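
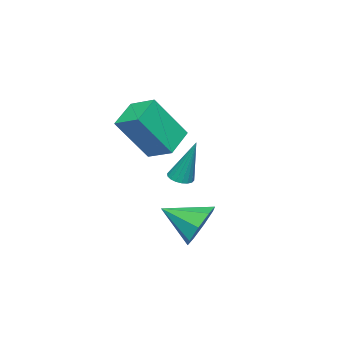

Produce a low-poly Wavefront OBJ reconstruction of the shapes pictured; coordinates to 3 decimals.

v -1.032 0.722 -1.299
v -2.244 0.629 -0.668
v -0.897 1.826 -0.877
v -2.109 1.733 -0.246
v -0.051 -0.073 0.466
v -1.263 -0.166 1.097
v 0.084 1.031 0.888
v -1.128 0.938 1.519
v -2.316 1.309 -2.597
v -1.81 1.192 -2.578
v -2.224 2.031 -0.703
v -1.81 1.409 -2.66
v -1.91 1.605 -2.73
v -2.091 1.743 -2.774
v -2.316 1.795 -2.783
v -2.541 1.75 -2.755
v -2.722 1.618 -2.696
v -2.822 1.425 -2.617
v -2.823 1.209 -2.535
v -2.722 1.013 -2.465
v -2.542 0.875 -2.421
v -2.316 0.823 -2.412
v -2.091 0.867 -2.44
v -1.91 0.999 -2.499
v 0.423 3.857 -3.606
v 0.725 4.347 -2.801
v 0.837 2.463 -2.914
v -0.005 4.148 -2.762
v -0.485 3.779 -3.217
v -0.433 3.456 -3.901
v 0.12 3.367 -4.411
v 0.85 3.565 -4.45
v 1.33 3.934 -3.994
v 1.278 4.258 -3.311
f 2 4 1
f 5 2 1
f 1 4 3
f 3 5 1
f 2 8 4
f 6 2 5
f 6 8 2
f 4 8 3
f 7 5 3
f 3 8 7
f 7 6 5
f 8 6 7
f 10 9 12
f 10 12 11
f 12 9 13
f 12 13 11
f 13 9 14
f 13 14 11
f 14 9 15
f 14 15 11
f 15 9 16
f 15 16 11
f 16 9 17
f 16 17 11
f 17 9 18
f 17 18 11
f 18 9 19
f 18 19 11
f 19 9 20
f 19 20 11
f 20 9 21
f 20 21 11
f 21 9 22
f 21 22 11
f 22 9 23
f 22 23 11
f 23 9 24
f 23 24 11
f 24 9 10
f 24 10 11
f 26 25 28
f 26 28 27
f 28 25 29
f 28 29 27
f 29 25 30
f 29 30 27
f 30 25 31
f 30 31 27
f 31 25 32
f 31 32 27
f 32 25 33
f 32 33 27
f 33 25 34
f 33 34 27
f 34 25 26
f 34 26 27



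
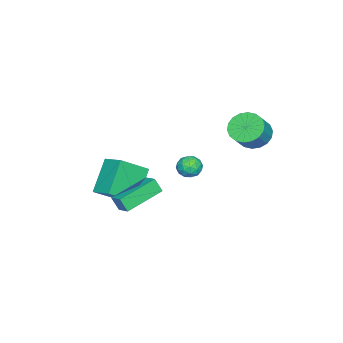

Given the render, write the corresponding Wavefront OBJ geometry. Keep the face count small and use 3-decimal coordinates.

v -0.591 -0.53 -1.193
v -0.067 -0.698 -0.771
v -0.493 -1.522 -1.709
v 0.031 -1.69 -1.287
v -0.614 -1.642 -1.036
v -0.675 -1.028 -0.717
v 0.115 -1.192 -1.763
v 0.054 -0.578 -1.444
v 0.37 -1.107 -1.123
v -0.081 -1.385 -0.674
v -0.479 -0.835 -1.806
v -0.93 -1.113 -1.357
v -0.337 -0.527 -0.936
v -0.223 -1.693 -1.544
v -0.602 -1.665 -1.396
v -0.294 -1.763 -1.148
v -0.695 -0.721 -0.905
v -0.386 -0.82 -0.657
v -0.708 -1.374 -0.813
v -0.174 -1.4 -1.823
v 0.135 -1.499 -1.575
v -0.266 -0.457 -1.332
v 0.042 -0.555 -1.084
v 0.148 -0.846 -1.667
v 0.227 -0.866 -0.895
v 0.285 -1.449 -1.199
v 0.334 -1.156 -1.478
v 0.298 -0.796 -1.291
v -0.038 -1.029 -0.631
v 0.02 -1.613 -0.935
v -0.359 -1.584 -0.788
v -0.395 -1.224 -0.6
v 0.219 -1.27 -0.838
v -0.58 -0.607 -1.545
v -0.522 -1.191 -1.849
v -0.165 -0.996 -1.88
v -0.201 -0.636 -1.692
v -0.845 -0.771 -1.281
v -0.787 -1.354 -1.585
v -0.858 -1.424 -1.189
v -0.894 -1.064 -1.002
v -0.779 -0.95 -1.642
v 1.557 -4.757 -0.503
v 2.056 -3.683 -0.044
v 0.44 -3.79 -1.549
v 0.939 -2.716 -1.089
v 2.961 -4.764 -2.011
v 3.46 -3.69 -1.551
v 1.844 -3.797 -3.056
v 2.343 -2.723 -2.597
v 4.613 -2.626 -1.661
v 4.627 -3.008 -0.924
v 2.792 -1.66 -1.124
v 2.807 -2.043 -0.387
v 5.053 -1.977 -1.333
v 5.068 -2.36 -0.596
v 3.233 -1.012 -0.796
v 3.247 -1.394 -0.059
v -0.232 2.218 1.945
v 0.427 2.363 1.32
v 1.331 2.267 2.249
v 0.672 2.122 2.875
v 0.337 2.741 1.446
v 1.241 2.645 2.376
v 0.134 3.016 1.672
v 1.038 2.92 2.601
v -0.141 3.133 1.951
v 0.763 3.037 2.881
v -0.434 3.069 2.23
v 0.47 2.973 3.159
v -0.687 2.836 2.452
v 0.217 2.74 3.381
v -0.85 2.481 2.574
v 0.054 2.385 3.503
v -0.891 2.073 2.571
v 0.013 1.977 3.5
v -0.801 1.695 2.444
v 0.103 1.599 3.374
v -0.598 1.42 2.219
v 0.306 1.324 3.148
v -0.323 1.303 1.939
v 0.581 1.207 2.869
v -0.03 1.367 1.661
v 0.874 1.271 2.59
v 0.223 1.6 1.439
v 1.127 1.504 2.368
v 0.386 1.955 1.317
v 1.29 1.859 2.246
f 1 38 17
f 38 12 41
f 17 41 6
f 38 41 17
f 1 17 13
f 17 6 18
f 13 18 2
f 17 18 13
f 1 13 22
f 13 2 23
f 22 23 8
f 13 23 22
f 1 22 34
f 22 8 37
f 34 37 11
f 22 37 34
f 1 34 38
f 34 11 42
f 38 42 12
f 34 42 38
f 2 18 29
f 18 6 32
f 29 32 10
f 18 32 29
f 6 41 19
f 41 12 40
f 19 40 5
f 41 40 19
f 12 42 39
f 42 11 35
f 39 35 3
f 42 35 39
f 11 37 36
f 37 8 24
f 36 24 7
f 37 24 36
f 8 23 28
f 23 2 25
f 28 25 9
f 23 25 28
f 4 30 16
f 30 10 31
f 16 31 5
f 30 31 16
f 4 16 14
f 16 5 15
f 14 15 3
f 16 15 14
f 4 14 21
f 14 3 20
f 21 20 7
f 14 20 21
f 4 21 26
f 21 7 27
f 26 27 9
f 21 27 26
f 4 26 30
f 26 9 33
f 30 33 10
f 26 33 30
f 5 31 19
f 31 10 32
f 19 32 6
f 31 32 19
f 3 15 39
f 15 5 40
f 39 40 12
f 15 40 39
f 7 20 36
f 20 3 35
f 36 35 11
f 20 35 36
f 9 27 28
f 27 7 24
f 28 24 8
f 27 24 28
f 10 33 29
f 33 9 25
f 29 25 2
f 33 25 29
f 44 46 43
f 47 44 43
f 43 46 45
f 45 47 43
f 44 50 46
f 48 44 47
f 48 50 44
f 46 50 45
f 49 47 45
f 45 50 49
f 49 48 47
f 50 48 49
f 52 54 51
f 55 52 51
f 51 54 53
f 53 55 51
f 52 58 54
f 56 52 55
f 56 58 52
f 54 58 53
f 57 55 53
f 53 58 57
f 57 56 55
f 58 56 57
f 60 59 63
f 60 63 61
f 61 63 64
f 61 64 62
f 63 59 65
f 63 65 64
f 64 65 66
f 64 66 62
f 65 59 67
f 65 67 66
f 66 67 68
f 66 68 62
f 67 59 69
f 67 69 68
f 68 69 70
f 68 70 62
f 69 59 71
f 69 71 70
f 70 71 72
f 70 72 62
f 71 59 73
f 71 73 72
f 72 73 74
f 72 74 62
f 73 59 75
f 73 75 74
f 74 75 76
f 74 76 62
f 75 59 77
f 75 77 76
f 76 77 78
f 76 78 62
f 77 59 79
f 77 79 78
f 78 79 80
f 78 80 62
f 79 59 81
f 79 81 80
f 80 81 82
f 80 82 62
f 81 59 83
f 81 83 82
f 82 83 84
f 82 84 62
f 83 59 85
f 83 85 84
f 84 85 86
f 84 86 62
f 85 59 87
f 85 87 86
f 86 87 88
f 86 88 62
f 87 59 60
f 87 60 88
f 88 60 61
f 88 61 62



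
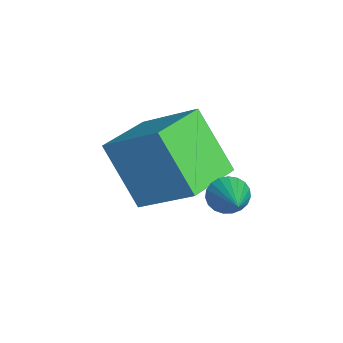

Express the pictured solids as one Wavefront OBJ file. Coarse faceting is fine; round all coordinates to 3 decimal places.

v 2.549 3.321 -3.408
v 2.745 3.616 -3.828
v 3.851 3.359 -2.772
v 2.671 3.779 -3.686
v 2.576 3.863 -3.496
v 2.476 3.853 -3.291
v 2.389 3.752 -3.105
v 2.329 3.575 -2.972
v 2.307 3.355 -2.914
v 2.327 3.129 -2.942
v 2.386 2.936 -3.05
v 2.472 2.81 -3.22
v 2.572 2.772 -3.422
v 2.667 2.829 -3.622
v 2.743 2.971 -3.785
v 2.784 3.173 -3.882
v 2.785 3.401 -3.898
v -0.147 1.589 -2.615
v 0.811 2.828 -1.522
v 0.754 2.35 -4.267
v 1.712 3.59 -3.174
v 1.108 0.47 -2.446
v 2.066 1.71 -1.353
v 2.009 1.232 -4.098
v 2.967 2.471 -3.005
f 2 1 4
f 2 4 3
f 4 1 5
f 4 5 3
f 5 1 6
f 5 6 3
f 6 1 7
f 6 7 3
f 7 1 8
f 7 8 3
f 8 1 9
f 8 9 3
f 9 1 10
f 9 10 3
f 10 1 11
f 10 11 3
f 11 1 12
f 11 12 3
f 12 1 13
f 12 13 3
f 13 1 14
f 13 14 3
f 14 1 15
f 14 15 3
f 15 1 16
f 15 16 3
f 16 1 17
f 16 17 3
f 17 1 2
f 17 2 3
f 19 21 18
f 22 19 18
f 18 21 20
f 20 22 18
f 19 25 21
f 23 19 22
f 23 25 19
f 21 25 20
f 24 22 20
f 20 25 24
f 24 23 22
f 25 23 24



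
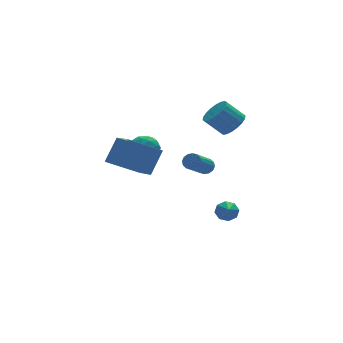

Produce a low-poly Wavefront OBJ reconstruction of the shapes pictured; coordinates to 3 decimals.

v -1.568 0.413 1.74
v -0.904 0.465 1.024
v -1.776 -1.125 1.436
v -1.112 -1.073 0.72
v -0.833 -0.985 1.653
v -0.704 -0.034 1.841
v -1.976 -0.626 0.619
v -1.847 0.325 0.807
v -1.156 -0.177 0.331
v -0.45 -0.399 0.97
v -2.23 -0.261 1.49
v -1.524 -0.483 2.129
v -1.218 0.574 1.409
v -1.462 -1.234 1.051
v -1.298 -1.182 1.6
v -0.908 -1.152 1.179
v -1.1 0.281 1.889
v -0.71 0.312 1.468
v -0.668 -0.541 1.837
v -1.97 -0.972 0.992
v -1.58 -0.941 0.571
v -1.772 0.492 1.281
v -1.382 0.522 0.86
v -2.012 -0.119 0.623
v -0.976 0.227 0.58
v -1.098 -0.677 0.402
v -1.606 -0.414 0.343
v -1.53 0.145 0.453
v -0.561 0.097 0.956
v -0.683 -0.807 0.777
v -0.518 -0.755 1.326
v -0.443 -0.196 1.436
v -0.709 -0.281 0.549
v -1.997 0.147 1.683
v -2.119 -0.757 1.504
v -2.237 -0.464 1.024
v -2.162 0.095 1.134
v -1.582 0.017 2.058
v -1.704 -0.887 1.88
v -1.15 -0.805 2.007
v -1.074 -0.246 2.117
v -1.971 -0.379 1.911
v -2.774 -3.275 0.961
v -2.787 -5.057 1.649
v -4.622 -2.868 1.981
v -4.635 -4.65 2.669
v -1.865 -2.73 2.391
v -1.878 -4.512 3.079
v -3.713 -2.323 3.411
v -3.726 -4.105 4.099
v 2.69 -2.833 -3.441
v 3.221 -2.69 -2.992
v 2.39 -3.727 -2.799
v 2.76 -2.437 -2.856
v 2.258 -2.416 -3.063
v 2.009 -2.64 -3.491
v 2.159 -2.977 -3.889
v 2.62 -3.23 -4.026
v 3.123 -3.251 -3.819
v 3.372 -3.027 -3.391
v 3.161 1.452 -1.907
v 3.623 1.245 -1.586
v 2.281 0.102 -0.391
v 1.819 0.308 -0.713
v 3.533 1.504 -1.439
v 2.191 0.36 -0.245
v 3.343 1.749 -1.419
v 2.001 0.605 -0.224
v 3.104 1.914 -1.529
v 1.762 0.77 -0.334
v 2.88 1.955 -1.74
v 1.538 0.811 -0.546
v 2.732 1.862 -1.997
v 1.39 0.718 -0.802
v 2.699 1.658 -2.229
v 1.357 0.515 -1.034
v 2.789 1.4 -2.375
v 1.447 0.256 -1.181
v 2.979 1.155 -2.396
v 1.637 0.011 -1.201
v 3.218 0.99 -2.286
v 1.876 -0.154 -1.091
v 3.442 0.949 -2.074
v 2.1 -0.195 -0.88
v 3.59 1.042 -1.818
v 2.248 -0.102 -0.623
v 4.089 -0.44 2.216
v 4.552 -1.01 2.851
v 3.554 -0.609 3.938
v 3.091 -0.04 3.304
v 4.754 -0.631 2.896
v 3.756 -0.23 3.984
v 4.824 -0.214 2.807
v 3.826 0.186 3.895
v 4.749 0.158 2.601
v 3.75 0.558 3.689
v 4.543 0.411 2.319
v 3.544 0.812 3.407
v 4.247 0.496 2.016
v 3.249 0.896 3.104
v 3.92 0.395 1.753
v 2.921 0.796 2.841
v 3.626 0.129 1.582
v 2.628 0.53 2.669
v 3.424 -0.25 1.536
v 2.426 0.151 2.624
v 3.354 -0.666 1.625
v 2.356 -0.266 2.713
v 3.43 -1.038 1.831
v 2.431 -0.638 2.919
v 3.636 -1.292 2.113
v 2.637 -0.891 3.201
v 3.931 -1.376 2.416
v 2.933 -0.976 3.504
v 4.259 -1.276 2.679
v 3.26 -0.875 3.767
f 1 38 17
f 38 12 41
f 17 41 6
f 38 41 17
f 1 17 13
f 17 6 18
f 13 18 2
f 17 18 13
f 1 13 22
f 13 2 23
f 22 23 8
f 13 23 22
f 1 22 34
f 22 8 37
f 34 37 11
f 22 37 34
f 1 34 38
f 34 11 42
f 38 42 12
f 34 42 38
f 2 18 29
f 18 6 32
f 29 32 10
f 18 32 29
f 6 41 19
f 41 12 40
f 19 40 5
f 41 40 19
f 12 42 39
f 42 11 35
f 39 35 3
f 42 35 39
f 11 37 36
f 37 8 24
f 36 24 7
f 37 24 36
f 8 23 28
f 23 2 25
f 28 25 9
f 23 25 28
f 4 30 16
f 30 10 31
f 16 31 5
f 30 31 16
f 4 16 14
f 16 5 15
f 14 15 3
f 16 15 14
f 4 14 21
f 14 3 20
f 21 20 7
f 14 20 21
f 4 21 26
f 21 7 27
f 26 27 9
f 21 27 26
f 4 26 30
f 26 9 33
f 30 33 10
f 26 33 30
f 5 31 19
f 31 10 32
f 19 32 6
f 31 32 19
f 3 15 39
f 15 5 40
f 39 40 12
f 15 40 39
f 7 20 36
f 20 3 35
f 36 35 11
f 20 35 36
f 9 27 28
f 27 7 24
f 28 24 8
f 27 24 28
f 10 33 29
f 33 9 25
f 29 25 2
f 33 25 29
f 44 46 43
f 47 44 43
f 43 46 45
f 45 47 43
f 44 50 46
f 48 44 47
f 48 50 44
f 46 50 45
f 49 47 45
f 45 50 49
f 49 48 47
f 50 48 49
f 52 51 54
f 52 54 53
f 54 51 55
f 54 55 53
f 55 51 56
f 55 56 53
f 56 51 57
f 56 57 53
f 57 51 58
f 57 58 53
f 58 51 59
f 58 59 53
f 59 51 60
f 59 60 53
f 60 51 52
f 60 52 53
f 62 61 65
f 62 65 63
f 63 65 66
f 63 66 64
f 65 61 67
f 65 67 66
f 66 67 68
f 66 68 64
f 67 61 69
f 67 69 68
f 68 69 70
f 68 70 64
f 69 61 71
f 69 71 70
f 70 71 72
f 70 72 64
f 71 61 73
f 71 73 72
f 72 73 74
f 72 74 64
f 73 61 75
f 73 75 74
f 74 75 76
f 74 76 64
f 75 61 77
f 75 77 76
f 76 77 78
f 76 78 64
f 77 61 79
f 77 79 78
f 78 79 80
f 78 80 64
f 79 61 81
f 79 81 80
f 80 81 82
f 80 82 64
f 81 61 83
f 81 83 82
f 82 83 84
f 82 84 64
f 83 61 85
f 83 85 84
f 84 85 86
f 84 86 64
f 85 61 62
f 85 62 86
f 86 62 63
f 86 63 64
f 88 87 91
f 88 91 89
f 89 91 92
f 89 92 90
f 91 87 93
f 91 93 92
f 92 93 94
f 92 94 90
f 93 87 95
f 93 95 94
f 94 95 96
f 94 96 90
f 95 87 97
f 95 97 96
f 96 97 98
f 96 98 90
f 97 87 99
f 97 99 98
f 98 99 100
f 98 100 90
f 99 87 101
f 99 101 100
f 100 101 102
f 100 102 90
f 101 87 103
f 101 103 102
f 102 103 104
f 102 104 90
f 103 87 105
f 103 105 104
f 104 105 106
f 104 106 90
f 105 87 107
f 105 107 106
f 106 107 108
f 106 108 90
f 107 87 109
f 107 109 108
f 108 109 110
f 108 110 90
f 109 87 111
f 109 111 110
f 110 111 112
f 110 112 90
f 111 87 113
f 111 113 112
f 112 113 114
f 112 114 90
f 113 87 115
f 113 115 114
f 114 115 116
f 114 116 90
f 115 87 88
f 115 88 116
f 116 88 89
f 116 89 90



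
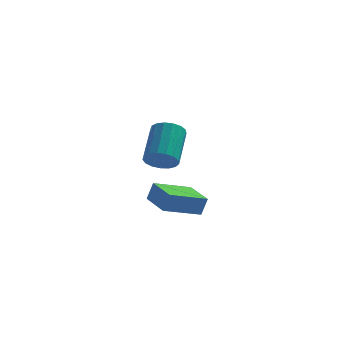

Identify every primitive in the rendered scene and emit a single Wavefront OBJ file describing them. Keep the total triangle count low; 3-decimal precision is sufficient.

v 2.796 -2.863 0.275
v 3.028 -2.779 1.057
v 4.08 -1.945 -0.204
v 4.312 -1.861 0.578
v 3.608 -4.059 0.162
v 3.84 -3.975 0.944
v 4.892 -3.141 -0.317
v 5.124 -3.057 0.465
v 2.777 0.461 1.066
v 3.024 0.883 0.524
v 3.091 2.342 1.692
v 2.843 1.919 2.234
v 2.677 0.915 0.504
v 2.743 2.374 1.672
v 2.352 0.844 0.612
v 2.419 2.302 1.78
v 2.125 0.684 0.824
v 2.192 2.143 1.992
v 2.047 0.473 1.092
v 2.114 1.932 2.26
v 2.136 0.26 1.353
v 2.203 1.719 2.521
v 2.372 0.092 1.549
v 2.439 1.551 2.717
v 2.701 0.009 1.634
v 2.767 1.468 2.802
v 3.047 0.029 1.589
v 3.113 1.488 2.757
v 3.331 0.148 1.424
v 3.397 1.607 2.592
v 3.488 0.339 1.177
v 3.554 1.798 2.345
v 3.482 0.557 0.905
v 3.549 2.016 2.073
v 3.315 0.754 0.669
v 3.381 2.213 1.837
f 2 4 1
f 5 2 1
f 1 4 3
f 3 5 1
f 2 8 4
f 6 2 5
f 6 8 2
f 4 8 3
f 7 5 3
f 3 8 7
f 7 6 5
f 8 6 7
f 10 9 13
f 10 13 11
f 11 13 14
f 11 14 12
f 13 9 15
f 13 15 14
f 14 15 16
f 14 16 12
f 15 9 17
f 15 17 16
f 16 17 18
f 16 18 12
f 17 9 19
f 17 19 18
f 18 19 20
f 18 20 12
f 19 9 21
f 19 21 20
f 20 21 22
f 20 22 12
f 21 9 23
f 21 23 22
f 22 23 24
f 22 24 12
f 23 9 25
f 23 25 24
f 24 25 26
f 24 26 12
f 25 9 27
f 25 27 26
f 26 27 28
f 26 28 12
f 27 9 29
f 27 29 28
f 28 29 30
f 28 30 12
f 29 9 31
f 29 31 30
f 30 31 32
f 30 32 12
f 31 9 33
f 31 33 32
f 32 33 34
f 32 34 12
f 33 9 35
f 33 35 34
f 34 35 36
f 34 36 12
f 35 9 10
f 35 10 36
f 36 10 11
f 36 11 12



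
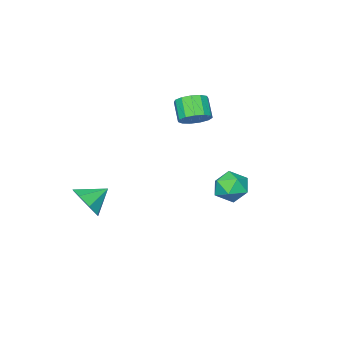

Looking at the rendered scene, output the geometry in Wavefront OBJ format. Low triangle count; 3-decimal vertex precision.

v 3.624 -2.639 -3.454
v 3.94 -3.137 -2.659
v 2.556 -2.281 -2.806
v 4.178 -2.417 -2.663
v 4.091 -1.828 -3.131
v 3.732 -1.713 -3.788
v 3.309 -2.141 -4.249
v 3.071 -2.86 -4.244
v 3.157 -3.45 -3.776
v 3.517 -3.565 -3.12
v -0.639 3.402 -0.976
v 0.186 3.568 -0.616
v -0.006 2.652 -2.084
v 0.819 2.818 -1.724
v 0.239 2.254 -1.297
v -0.153 2.718 -0.612
v 0.333 3.502 -2.088
v -0.059 3.966 -1.403
v 0.786 3.629 -1.303
v 0.728 2.858 -0.815
v -0.548 3.362 -1.885
v -0.606 2.591 -1.397
v -1.674 -0.939 0.649
v -0.989 -0.871 1.077
v -1.441 -1.613 1.918
v -2.126 -1.681 1.491
v -1.266 -0.538 1.222
v -1.717 -1.28 2.064
v -1.671 -0.332 1.186
v -2.123 -1.074 2.028
v -2.078 -0.319 0.979
v -2.53 -1.061 1.821
v -2.356 -0.503 0.667
v -2.808 -1.245 1.509
v -2.418 -0.825 0.35
v -2.87 -1.567 1.192
v -2.244 -1.183 0.128
v -2.696 -1.926 0.97
v -1.888 -1.464 0.071
v -2.34 -2.206 0.913
v -1.465 -1.578 0.198
v -1.917 -2.32 1.039
v -1.108 -1.489 0.468
v -1.56 -2.231 1.309
v -0.931 -1.225 0.795
v -1.383 -1.968 1.637
f 2 1 4
f 2 4 3
f 4 1 5
f 4 5 3
f 5 1 6
f 5 6 3
f 6 1 7
f 6 7 3
f 7 1 8
f 7 8 3
f 8 1 9
f 8 9 3
f 9 1 10
f 9 10 3
f 10 1 2
f 10 2 3
f 11 22 16
f 11 16 12
f 11 12 18
f 11 18 21
f 11 21 22
f 12 16 20
f 16 22 15
f 22 21 13
f 21 18 17
f 18 12 19
f 14 20 15
f 14 15 13
f 14 13 17
f 14 17 19
f 14 19 20
f 15 20 16
f 13 15 22
f 17 13 21
f 19 17 18
f 20 19 12
f 24 23 27
f 24 27 25
f 25 27 28
f 25 28 26
f 27 23 29
f 27 29 28
f 28 29 30
f 28 30 26
f 29 23 31
f 29 31 30
f 30 31 32
f 30 32 26
f 31 23 33
f 31 33 32
f 32 33 34
f 32 34 26
f 33 23 35
f 33 35 34
f 34 35 36
f 34 36 26
f 35 23 37
f 35 37 36
f 36 37 38
f 36 38 26
f 37 23 39
f 37 39 38
f 38 39 40
f 38 40 26
f 39 23 41
f 39 41 40
f 40 41 42
f 40 42 26
f 41 23 43
f 41 43 42
f 42 43 44
f 42 44 26
f 43 23 45
f 43 45 44
f 44 45 46
f 44 46 26
f 45 23 24
f 45 24 46
f 46 24 25
f 46 25 26



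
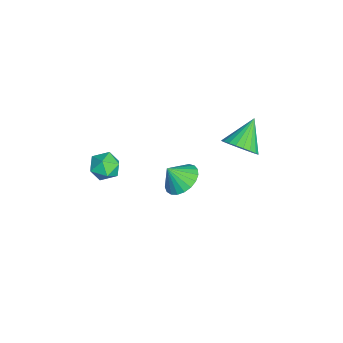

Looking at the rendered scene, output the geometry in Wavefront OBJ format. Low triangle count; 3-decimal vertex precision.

v 0.767 -0.166 -3.983
v 1.572 -0.712 -4.402
v 0.793 -0.914 -2.957
v 1.783 -0.397 -4.178
v 1.817 -0.041 -3.919
v 1.67 0.293 -3.672
v 1.367 0.547 -3.478
v 0.96 0.678 -3.372
v 0.52 0.664 -3.371
v 0.122 0.506 -3.476
v -0.164 0.232 -3.669
v -0.29 -0.111 -3.916
v -0.232 -0.464 -4.174
v -0.002 -0.765 -4.4
v 0.361 -0.962 -4.553
v 0.794 -1.021 -4.608
v 1.223 -0.933 -4.555
v 3.35 -3.281 0.581
v 4.158 -3.346 0.23
v 3.502 -4.574 1.17
v 4.31 -4.639 0.819
v 4.155 -4.06 1.468
v 4.061 -3.261 1.104
v 3.599 -4.659 0.296
v 3.505 -3.86 -0.068
v 4.312 -4.198 0.054
v 4.656 -3.827 0.779
v 3.004 -4.093 0.621
v 3.348 -3.722 1.346
v 0.472 2.781 -1.554
v 1.232 3.258 -1.027
v -0.812 3.559 -0.406
v 1.146 3.535 -1.311
v 0.958 3.697 -1.632
v 0.696 3.72 -1.941
v 0.4 3.6 -2.191
v 0.115 3.355 -2.344
v -0.116 3.022 -2.376
v -0.257 2.653 -2.284
v -0.287 2.304 -2.08
v -0.201 2.027 -1.796
v -0.013 1.864 -1.475
v 0.249 1.842 -1.167
v 0.545 1.962 -0.917
v 0.83 2.207 -0.763
v 1.061 2.539 -0.731
v 1.202 2.908 -0.823
f 2 1 4
f 2 4 3
f 4 1 5
f 4 5 3
f 5 1 6
f 5 6 3
f 6 1 7
f 6 7 3
f 7 1 8
f 7 8 3
f 8 1 9
f 8 9 3
f 9 1 10
f 9 10 3
f 10 1 11
f 10 11 3
f 11 1 12
f 11 12 3
f 12 1 13
f 12 13 3
f 13 1 14
f 13 14 3
f 14 1 15
f 14 15 3
f 15 1 16
f 15 16 3
f 16 1 17
f 16 17 3
f 17 1 2
f 17 2 3
f 18 29 23
f 18 23 19
f 18 19 25
f 18 25 28
f 18 28 29
f 19 23 27
f 23 29 22
f 29 28 20
f 28 25 24
f 25 19 26
f 21 27 22
f 21 22 20
f 21 20 24
f 21 24 26
f 21 26 27
f 22 27 23
f 20 22 29
f 24 20 28
f 26 24 25
f 27 26 19
f 31 30 33
f 31 33 32
f 33 30 34
f 33 34 32
f 34 30 35
f 34 35 32
f 35 30 36
f 35 36 32
f 36 30 37
f 36 37 32
f 37 30 38
f 37 38 32
f 38 30 39
f 38 39 32
f 39 30 40
f 39 40 32
f 40 30 41
f 40 41 32
f 41 30 42
f 41 42 32
f 42 30 43
f 42 43 32
f 43 30 44
f 43 44 32
f 44 30 45
f 44 45 32
f 45 30 46
f 45 46 32
f 46 30 47
f 46 47 32
f 47 30 31
f 47 31 32



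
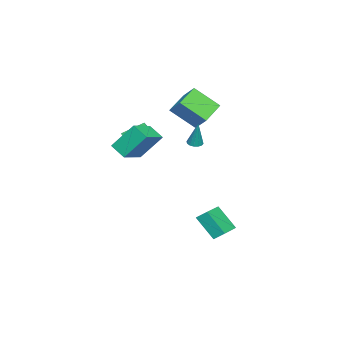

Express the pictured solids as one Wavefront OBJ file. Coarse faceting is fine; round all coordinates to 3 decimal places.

v 2.801 -2.071 3.032
v 2.456 -0.848 4.629
v 3.208 -1.151 2.415
v 2.863 0.072 4.012
v 4.537 -2.412 3.668
v 4.192 -1.189 5.265
v 4.944 -1.492 3.051
v 4.599 -0.269 4.648
v -1.34 -3.674 1.646
v -0.832 -3.86 2.377
v -2.031 -2.453 2.436
v -1.522 -2.639 3.167
v -0.638 -3.061 1.313
v -0.129 -3.247 2.044
v -1.328 -1.84 2.103
v -0.82 -2.026 2.834
v -4.849 0.352 3.148
v -4.619 -1.226 4.485
v -4.292 1.207 4.062
v -4.062 -0.37 5.398
v -3.198 0.01 2.462
v -2.968 -1.567 3.798
v -2.641 0.866 3.375
v -2.411 -0.712 4.712
v 0.279 2.989 -4.425
v -0.058 1.8 -3.008
v 0.256 3.658 -3.87
v -0.081 2.469 -2.453
v 1.921 2.831 -4.167
v 1.584 1.642 -2.75
v 1.898 3.5 -3.612
v 1.561 2.311 -2.195
v -0.739 0.799 2.29
v -0.274 0.632 2.219
v -0.361 1.121 4.01
v -0.262 0.885 2.169
v -0.378 1.116 2.151
v -0.591 1.262 2.171
v -0.844 1.284 2.223
v -1.068 1.176 2.292
v -1.205 0.967 2.361
v -1.217 0.714 2.411
v -1.101 0.483 2.429
v -0.888 0.337 2.409
v -0.635 0.315 2.358
v -0.411 0.423 2.288
f 2 4 1
f 5 2 1
f 1 4 3
f 3 5 1
f 2 8 4
f 6 2 5
f 6 8 2
f 4 8 3
f 7 5 3
f 3 8 7
f 7 6 5
f 8 6 7
f 10 12 9
f 13 10 9
f 9 12 11
f 11 13 9
f 10 16 12
f 14 10 13
f 14 16 10
f 12 16 11
f 15 13 11
f 11 16 15
f 15 14 13
f 16 14 15
f 18 20 17
f 21 18 17
f 17 20 19
f 19 21 17
f 18 24 20
f 22 18 21
f 22 24 18
f 20 24 19
f 23 21 19
f 19 24 23
f 23 22 21
f 24 22 23
f 26 28 25
f 29 26 25
f 25 28 27
f 27 29 25
f 26 32 28
f 30 26 29
f 30 32 26
f 28 32 27
f 31 29 27
f 27 32 31
f 31 30 29
f 32 30 31
f 34 33 36
f 34 36 35
f 36 33 37
f 36 37 35
f 37 33 38
f 37 38 35
f 38 33 39
f 38 39 35
f 39 33 40
f 39 40 35
f 40 33 41
f 40 41 35
f 41 33 42
f 41 42 35
f 42 33 43
f 42 43 35
f 43 33 44
f 43 44 35
f 44 33 45
f 44 45 35
f 45 33 46
f 45 46 35
f 46 33 34
f 46 34 35



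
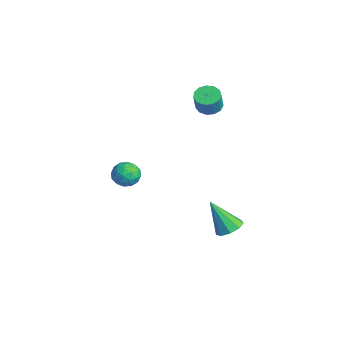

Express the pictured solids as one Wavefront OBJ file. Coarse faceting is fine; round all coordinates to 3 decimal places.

v -0.003 0.627 -3.064
v 0.626 0.878 -2.698
v -0.657 -0.167 -1.396
v 0.246 1.242 -2.674
v -0.25 1.318 -2.832
v -0.631 1.071 -3.099
v -0.719 0.617 -3.349
v -0.471 0.167 -3.467
v -0.005 -0.068 -3.396
v 0.462 0.023 -3.17
v 0.711 0.396 -2.894
v -3.935 0.967 3.273
v -3.427 0.621 2.96
v -2.977 0.347 3.994
v -3.485 0.693 4.307
v -3.301 0.986 3.002
v -2.851 0.712 4.036
v -3.376 1.346 3.13
v -2.926 1.071 4.164
v -3.629 1.585 3.304
v -3.179 1.31 4.337
v -3.979 1.628 3.468
v -3.529 1.354 4.501
v -4.315 1.461 3.57
v -3.865 1.187 4.603
v -4.53 1.137 3.578
v -4.08 0.863 4.611
v -4.557 0.76 3.489
v -4.107 0.486 4.522
v -4.386 0.448 3.332
v -3.936 0.174 4.365
v -4.072 0.301 3.156
v -3.622 0.027 4.19
v -3.714 0.365 3.018
v -3.264 0.091 4.051
v -2.799 -3.228 0.526
v -2.083 -3.173 0.227
v -2.837 -4.447 0.213
v -2.121 -4.392 -0.086
v -2.227 -4.338 0.683
v -2.203 -3.585 0.877
v -2.717 -4.035 -0.437
v -2.693 -3.282 -0.243
v -2.032 -3.672 -0.368
v -1.729 -3.86 0.324
v -3.191 -3.76 0.116
v -2.888 -3.948 0.808
v -2.438 -3.094 0.404
v -2.482 -4.526 0.036
v -2.545 -4.495 0.488
v -2.124 -4.463 0.312
v -2.509 -3.336 0.786
v -2.087 -3.304 0.61
v -2.172 -3.988 0.878
v -2.833 -4.316 -0.17
v -2.411 -4.284 -0.346
v -2.796 -3.157 0.128
v -2.375 -3.125 -0.048
v -2.748 -3.632 -0.438
v -1.987 -3.355 -0.121
v -2.009 -4.071 -0.305
v -2.359 -3.861 -0.511
v -2.345 -3.419 -0.397
v -1.809 -3.465 0.286
v -1.831 -4.181 0.101
v -1.893 -4.15 0.553
v -1.88 -3.707 0.667
v -1.779 -3.758 -0.064
v -3.089 -3.439 0.339
v -3.111 -4.155 0.154
v -3.04 -3.913 -0.227
v -3.027 -3.47 -0.113
v -2.911 -3.549 0.745
v -2.933 -4.265 0.561
v -2.575 -4.201 0.837
v -2.561 -3.759 0.951
v -3.141 -3.862 0.504
f 2 1 4
f 2 4 3
f 4 1 5
f 4 5 3
f 5 1 6
f 5 6 3
f 6 1 7
f 6 7 3
f 7 1 8
f 7 8 3
f 8 1 9
f 8 9 3
f 9 1 10
f 9 10 3
f 10 1 11
f 10 11 3
f 11 1 2
f 11 2 3
f 13 12 16
f 13 16 14
f 14 16 17
f 14 17 15
f 16 12 18
f 16 18 17
f 17 18 19
f 17 19 15
f 18 12 20
f 18 20 19
f 19 20 21
f 19 21 15
f 20 12 22
f 20 22 21
f 21 22 23
f 21 23 15
f 22 12 24
f 22 24 23
f 23 24 25
f 23 25 15
f 24 12 26
f 24 26 25
f 25 26 27
f 25 27 15
f 26 12 28
f 26 28 27
f 27 28 29
f 27 29 15
f 28 12 30
f 28 30 29
f 29 30 31
f 29 31 15
f 30 12 32
f 30 32 31
f 31 32 33
f 31 33 15
f 32 12 34
f 32 34 33
f 33 34 35
f 33 35 15
f 34 12 13
f 34 13 35
f 35 13 14
f 35 14 15
f 36 73 52
f 73 47 76
f 52 76 41
f 73 76 52
f 36 52 48
f 52 41 53
f 48 53 37
f 52 53 48
f 36 48 57
f 48 37 58
f 57 58 43
f 48 58 57
f 36 57 69
f 57 43 72
f 69 72 46
f 57 72 69
f 36 69 73
f 69 46 77
f 73 77 47
f 69 77 73
f 37 53 64
f 53 41 67
f 64 67 45
f 53 67 64
f 41 76 54
f 76 47 75
f 54 75 40
f 76 75 54
f 47 77 74
f 77 46 70
f 74 70 38
f 77 70 74
f 46 72 71
f 72 43 59
f 71 59 42
f 72 59 71
f 43 58 63
f 58 37 60
f 63 60 44
f 58 60 63
f 39 65 51
f 65 45 66
f 51 66 40
f 65 66 51
f 39 51 49
f 51 40 50
f 49 50 38
f 51 50 49
f 39 49 56
f 49 38 55
f 56 55 42
f 49 55 56
f 39 56 61
f 56 42 62
f 61 62 44
f 56 62 61
f 39 61 65
f 61 44 68
f 65 68 45
f 61 68 65
f 40 66 54
f 66 45 67
f 54 67 41
f 66 67 54
f 38 50 74
f 50 40 75
f 74 75 47
f 50 75 74
f 42 55 71
f 55 38 70
f 71 70 46
f 55 70 71
f 44 62 63
f 62 42 59
f 63 59 43
f 62 59 63
f 45 68 64
f 68 44 60
f 64 60 37
f 68 60 64



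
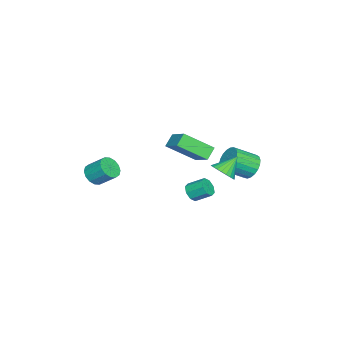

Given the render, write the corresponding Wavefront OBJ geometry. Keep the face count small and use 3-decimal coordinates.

v -3.179 0.675 -0.921
v -2.573 -0.813 0.2
v -3.816 0.845 -0.352
v -3.209 -0.644 0.769
v -2.231 1.644 -0.149
v -1.624 0.155 0.972
v -2.867 1.813 0.42
v -2.261 0.325 1.541
v 3.853 -2.302 1.503
v 4.118 -1.915 1.012
v 4.193 -1.01 1.765
v 3.927 -1.398 2.257
v 3.77 -1.866 0.988
v 3.845 -0.962 1.742
v 3.445 -1.935 1.102
v 3.519 -1.03 1.856
v 3.228 -2.102 1.324
v 3.303 -1.197 2.078
v 3.179 -2.322 1.594
v 3.254 -1.417 2.348
v 3.31 -2.538 1.839
v 3.385 -1.633 2.593
v 3.587 -2.69 1.995
v 3.662 -1.785 2.748
v 3.935 -2.738 2.018
v 4.01 -1.834 2.772
v 4.261 -2.67 1.904
v 4.335 -1.765 2.658
v 4.477 -2.503 1.682
v 4.552 -1.598 2.436
v 4.526 -2.283 1.412
v 4.601 -1.378 2.166
v 4.395 -2.067 1.167
v 4.47 -1.162 1.921
v -0.899 2.884 -0.104
v -0.303 3.259 0.18
v -1.661 3.436 0.764
v -0.399 3.45 -0.026
v -0.571 3.555 -0.243
v -0.793 3.557 -0.44
v -1.031 3.457 -0.585
v -1.25 3.27 -0.657
v -1.415 3.023 -0.645
v -1.501 2.756 -0.55
v -1.496 2.508 -0.388
v -1.4 2.317 -0.182
v -1.228 2.213 0.035
v -1.006 2.21 0.232
v -0.767 2.31 0.377
v -0.549 2.498 0.449
v -0.384 2.744 0.437
v -0.298 3.011 0.343
v -3.221 3.735 -0.861
v -2.647 4.272 -0.626
v -1.965 3.202 0.155
v -2.539 2.665 -0.079
v -2.88 4.304 -0.379
v -2.198 3.234 0.402
v -3.171 4.238 -0.215
v -2.489 3.168 0.566
v -3.471 4.085 -0.162
v -2.79 3.015 0.619
v -3.728 3.871 -0.231
v -3.046 2.801 0.55
v -3.897 3.634 -0.408
v -3.216 2.564 0.373
v -3.95 3.415 -0.664
v -3.268 2.344 0.117
v -3.876 3.25 -0.953
v -3.194 2.18 -0.172
v -3.689 3.17 -1.227
v -3.007 2.1 -0.446
v -3.421 3.187 -1.437
v -2.739 2.117 -0.656
v -3.118 3.299 -1.547
v -2.437 2.229 -0.766
v -2.834 3.487 -1.539
v -2.152 2.416 -0.758
v -2.616 3.717 -1.414
v -1.934 2.647 -0.633
v -2.503 3.95 -1.192
v -1.821 2.88 -0.411
v -2.514 4.147 -0.914
v -1.832 3.077 -0.133
v 2.664 2.399 0.462
v 2.937 2.684 0.05
v 2.869 3.525 0.587
v 2.596 3.241 0.998
v 2.504 2.684 -0.005
v 2.437 3.526 0.531
v 2.165 2.518 0.213
v 2.097 3.359 0.749
v 2.118 2.282 0.577
v 2.05 3.123 1.113
v 2.391 2.115 0.873
v 2.323 2.956 1.41
v 2.823 2.114 0.929
v 2.756 2.956 1.465
v 3.163 2.281 0.711
v 3.095 3.122 1.247
v 3.21 2.517 0.347
v 3.142 3.358 0.883
f 2 4 1
f 5 2 1
f 1 4 3
f 3 5 1
f 2 8 4
f 6 2 5
f 6 8 2
f 4 8 3
f 7 5 3
f 3 8 7
f 7 6 5
f 8 6 7
f 10 9 13
f 10 13 11
f 11 13 14
f 11 14 12
f 13 9 15
f 13 15 14
f 14 15 16
f 14 16 12
f 15 9 17
f 15 17 16
f 16 17 18
f 16 18 12
f 17 9 19
f 17 19 18
f 18 19 20
f 18 20 12
f 19 9 21
f 19 21 20
f 20 21 22
f 20 22 12
f 21 9 23
f 21 23 22
f 22 23 24
f 22 24 12
f 23 9 25
f 23 25 24
f 24 25 26
f 24 26 12
f 25 9 27
f 25 27 26
f 26 27 28
f 26 28 12
f 27 9 29
f 27 29 28
f 28 29 30
f 28 30 12
f 29 9 31
f 29 31 30
f 30 31 32
f 30 32 12
f 31 9 33
f 31 33 32
f 32 33 34
f 32 34 12
f 33 9 10
f 33 10 34
f 34 10 11
f 34 11 12
f 36 35 38
f 36 38 37
f 38 35 39
f 38 39 37
f 39 35 40
f 39 40 37
f 40 35 41
f 40 41 37
f 41 35 42
f 41 42 37
f 42 35 43
f 42 43 37
f 43 35 44
f 43 44 37
f 44 35 45
f 44 45 37
f 45 35 46
f 45 46 37
f 46 35 47
f 46 47 37
f 47 35 48
f 47 48 37
f 48 35 49
f 48 49 37
f 49 35 50
f 49 50 37
f 50 35 51
f 50 51 37
f 51 35 52
f 51 52 37
f 52 35 36
f 52 36 37
f 54 53 57
f 54 57 55
f 55 57 58
f 55 58 56
f 57 53 59
f 57 59 58
f 58 59 60
f 58 60 56
f 59 53 61
f 59 61 60
f 60 61 62
f 60 62 56
f 61 53 63
f 61 63 62
f 62 63 64
f 62 64 56
f 63 53 65
f 63 65 64
f 64 65 66
f 64 66 56
f 65 53 67
f 65 67 66
f 66 67 68
f 66 68 56
f 67 53 69
f 67 69 68
f 68 69 70
f 68 70 56
f 69 53 71
f 69 71 70
f 70 71 72
f 70 72 56
f 71 53 73
f 71 73 72
f 72 73 74
f 72 74 56
f 73 53 75
f 73 75 74
f 74 75 76
f 74 76 56
f 75 53 77
f 75 77 76
f 76 77 78
f 76 78 56
f 77 53 79
f 77 79 78
f 78 79 80
f 78 80 56
f 79 53 81
f 79 81 80
f 80 81 82
f 80 82 56
f 81 53 83
f 81 83 82
f 82 83 84
f 82 84 56
f 83 53 54
f 83 54 84
f 84 54 55
f 84 55 56
f 86 85 89
f 86 89 87
f 87 89 90
f 87 90 88
f 89 85 91
f 89 91 90
f 90 91 92
f 90 92 88
f 91 85 93
f 91 93 92
f 92 93 94
f 92 94 88
f 93 85 95
f 93 95 94
f 94 95 96
f 94 96 88
f 95 85 97
f 95 97 96
f 96 97 98
f 96 98 88
f 97 85 99
f 97 99 98
f 98 99 100
f 98 100 88
f 99 85 101
f 99 101 100
f 100 101 102
f 100 102 88
f 101 85 86
f 101 86 102
f 102 86 87
f 102 87 88



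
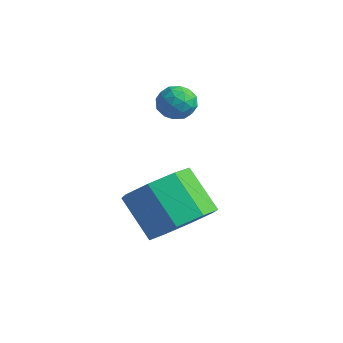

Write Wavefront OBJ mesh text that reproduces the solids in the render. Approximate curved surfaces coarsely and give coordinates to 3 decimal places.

v -0.325 0.345 -3.706
v 0.241 1.081 -3.175
v -0.888 1.131 -2.042
v -1.455 0.395 -2.574
v -0.282 1.414 -3.71
v -1.411 1.464 -2.578
v -0.83 1.121 -4.244
v -1.959 1.171 -3.111
v -1.082 0.373 -4.462
v -2.211 0.424 -3.33
v -0.892 -0.391 -4.238
v -2.021 -0.341 -3.105
v -0.369 -0.724 -3.702
v -1.498 -0.674 -2.57
v 0.179 -0.431 -3.169
v -0.95 -0.381 -2.036
v 0.431 0.316 -2.95
v -0.698 0.367 -1.818
v -4.169 3.291 -1.462
v -3.845 3.824 -1.271
v -3.255 2.776 -1.569
v -2.931 3.309 -1.378
v -3.299 2.98 -0.952
v -3.864 3.299 -0.885
v -3.236 3.301 -1.955
v -3.801 3.62 -1.888
v -3.269 3.83 -1.576
v -3.308 3.632 -0.956
v -3.792 2.968 -1.884
v -3.831 2.77 -1.264
v -4.087 3.603 -1.357
v -3.013 2.997 -1.483
v -3.229 2.804 -1.233
v -3.039 3.117 -1.12
v -4.098 3.294 -1.13
v -3.908 3.607 -1.018
v -3.587 3.111 -0.831
v -3.192 2.993 -1.822
v -3.002 3.306 -1.71
v -4.061 3.483 -1.72
v -3.871 3.796 -1.607
v -3.513 3.489 -2.009
v -3.559 3.92 -1.424
v -3.021 3.617 -1.487
v -3.201 3.612 -1.826
v -3.533 3.8 -1.787
v -3.581 3.803 -1.059
v -3.044 3.5 -1.123
v -3.26 3.307 -0.872
v -3.592 3.495 -0.833
v -3.243 3.807 -1.239
v -4.056 3.1 -1.717
v -3.519 2.797 -1.781
v -3.508 3.105 -2.007
v -3.84 3.293 -1.968
v -4.079 2.983 -1.353
v -3.541 2.68 -1.416
v -3.567 2.8 -1.053
v -3.899 2.988 -1.014
v -3.857 2.793 -1.601
f 2 1 5
f 2 5 3
f 3 5 6
f 3 6 4
f 5 1 7
f 5 7 6
f 6 7 8
f 6 8 4
f 7 1 9
f 7 9 8
f 8 9 10
f 8 10 4
f 9 1 11
f 9 11 10
f 10 11 12
f 10 12 4
f 11 1 13
f 11 13 12
f 12 13 14
f 12 14 4
f 13 1 15
f 13 15 14
f 14 15 16
f 14 16 4
f 15 1 17
f 15 17 16
f 16 17 18
f 16 18 4
f 17 1 2
f 17 2 18
f 18 2 3
f 18 3 4
f 19 56 35
f 56 30 59
f 35 59 24
f 56 59 35
f 19 35 31
f 35 24 36
f 31 36 20
f 35 36 31
f 19 31 40
f 31 20 41
f 40 41 26
f 31 41 40
f 19 40 52
f 40 26 55
f 52 55 29
f 40 55 52
f 19 52 56
f 52 29 60
f 56 60 30
f 52 60 56
f 20 36 47
f 36 24 50
f 47 50 28
f 36 50 47
f 24 59 37
f 59 30 58
f 37 58 23
f 59 58 37
f 30 60 57
f 60 29 53
f 57 53 21
f 60 53 57
f 29 55 54
f 55 26 42
f 54 42 25
f 55 42 54
f 26 41 46
f 41 20 43
f 46 43 27
f 41 43 46
f 22 48 34
f 48 28 49
f 34 49 23
f 48 49 34
f 22 34 32
f 34 23 33
f 32 33 21
f 34 33 32
f 22 32 39
f 32 21 38
f 39 38 25
f 32 38 39
f 22 39 44
f 39 25 45
f 44 45 27
f 39 45 44
f 22 44 48
f 44 27 51
f 48 51 28
f 44 51 48
f 23 49 37
f 49 28 50
f 37 50 24
f 49 50 37
f 21 33 57
f 33 23 58
f 57 58 30
f 33 58 57
f 25 38 54
f 38 21 53
f 54 53 29
f 38 53 54
f 27 45 46
f 45 25 42
f 46 42 26
f 45 42 46
f 28 51 47
f 51 27 43
f 47 43 20
f 51 43 47



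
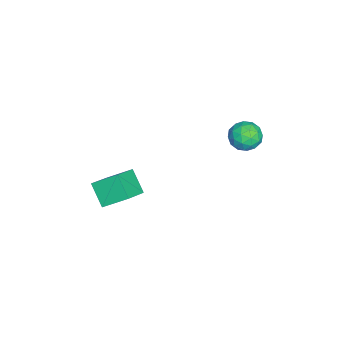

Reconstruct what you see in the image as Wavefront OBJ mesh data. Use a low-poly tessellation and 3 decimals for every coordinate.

v 1.346 3.315 0.067
v 2.212 3.417 -0.3
v 1.888 2.283 1.06
v 2.754 2.385 0.693
v 2.364 3.091 1.188
v 2.028 3.728 0.575
v 2.072 1.972 0.185
v 1.736 2.609 -0.428
v 2.661 2.587 -0.227
v 2.841 3.279 0.393
v 1.259 2.421 0.367
v 1.439 3.113 0.987
v 1.731 3.456 -0.203
v 2.369 2.244 0.963
v 2.139 2.658 1.255
v 2.648 2.718 1.039
v 1.623 3.639 0.311
v 2.132 3.7 0.095
v 2.222 3.508 0.97
v 1.968 2 0.665
v 2.477 2.061 0.449
v 1.452 2.982 -0.279
v 1.961 3.042 -0.495
v 1.878 2.192 -0.21
v 2.504 3.029 -0.376
v 2.823 2.423 0.207
v 2.422 2.179 -0.091
v 2.224 2.554 -0.452
v 2.61 3.436 -0.012
v 2.929 2.829 0.572
v 2.699 3.244 0.863
v 2.502 3.618 0.502
v 2.874 2.948 0.031
v 1.171 2.871 0.188
v 1.49 2.264 0.772
v 1.598 2.082 0.258
v 1.401 2.456 -0.103
v 1.277 3.277 0.553
v 1.596 2.671 1.136
v 1.876 3.146 1.212
v 1.678 3.521 0.851
v 1.226 2.752 0.729
v 3.691 -4.8 -3.434
v 3.595 -3.432 -2.534
v 2.204 -4.338 -4.296
v 2.108 -2.97 -3.396
v 4.532 -4.05 -4.484
v 4.436 -2.682 -3.584
v 3.045 -3.588 -5.346
v 2.949 -2.22 -4.446
f 1 38 17
f 38 12 41
f 17 41 6
f 38 41 17
f 1 17 13
f 17 6 18
f 13 18 2
f 17 18 13
f 1 13 22
f 13 2 23
f 22 23 8
f 13 23 22
f 1 22 34
f 22 8 37
f 34 37 11
f 22 37 34
f 1 34 38
f 34 11 42
f 38 42 12
f 34 42 38
f 2 18 29
f 18 6 32
f 29 32 10
f 18 32 29
f 6 41 19
f 41 12 40
f 19 40 5
f 41 40 19
f 12 42 39
f 42 11 35
f 39 35 3
f 42 35 39
f 11 37 36
f 37 8 24
f 36 24 7
f 37 24 36
f 8 23 28
f 23 2 25
f 28 25 9
f 23 25 28
f 4 30 16
f 30 10 31
f 16 31 5
f 30 31 16
f 4 16 14
f 16 5 15
f 14 15 3
f 16 15 14
f 4 14 21
f 14 3 20
f 21 20 7
f 14 20 21
f 4 21 26
f 21 7 27
f 26 27 9
f 21 27 26
f 4 26 30
f 26 9 33
f 30 33 10
f 26 33 30
f 5 31 19
f 31 10 32
f 19 32 6
f 31 32 19
f 3 15 39
f 15 5 40
f 39 40 12
f 15 40 39
f 7 20 36
f 20 3 35
f 36 35 11
f 20 35 36
f 9 27 28
f 27 7 24
f 28 24 8
f 27 24 28
f 10 33 29
f 33 9 25
f 29 25 2
f 33 25 29
f 44 46 43
f 47 44 43
f 43 46 45
f 45 47 43
f 44 50 46
f 48 44 47
f 48 50 44
f 46 50 45
f 49 47 45
f 45 50 49
f 49 48 47
f 50 48 49



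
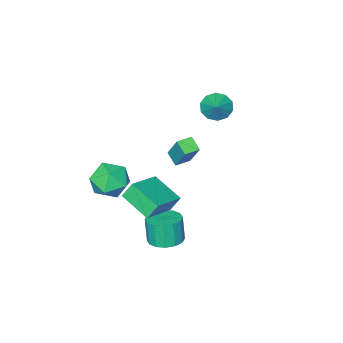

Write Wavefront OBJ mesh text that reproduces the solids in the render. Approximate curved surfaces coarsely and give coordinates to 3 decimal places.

v -1.106 0.821 0.191
v -1.211 0.035 0.676
v -0.95 1.79 1.795
v -1.055 1.003 2.28
v -0.225 0.697 0.18
v -0.33 -0.09 0.665
v -0.069 1.665 1.784
v -0.174 0.879 2.269
v 1.467 1.134 0.459
v 3.368 1.659 1.21
v 1.248 2.921 -0.236
v 3.148 3.447 0.515
v 1.912 0.833 -0.455
v 3.812 1.359 0.296
v 1.692 2.621 -1.15
v 3.593 3.146 -0.399
v 1.933 2.573 -3.488
v 2.703 1.97 -3.556
v 2.596 1.664 -2.061
v 1.827 2.267 -1.992
v 2.901 2.424 -3.449
v 2.794 2.118 -1.954
v 2.841 2.918 -3.352
v 2.734 2.612 -1.857
v 2.537 3.32 -3.291
v 2.43 3.014 -1.796
v 2.071 3.522 -3.283
v 1.964 3.215 -1.788
v 1.569 3.469 -3.33
v 1.462 3.163 -1.835
v 1.164 3.176 -3.419
v 1.057 2.87 -1.924
v 0.966 2.722 -3.526
v 0.859 2.416 -2.031
v 1.026 2.228 -3.623
v 0.919 1.922 -2.128
v 1.33 1.826 -3.684
v 1.223 1.52 -2.189
v 1.796 1.625 -3.692
v 1.689 1.318 -2.197
v 2.298 1.677 -3.645
v 2.191 1.371 -2.15
v -4.269 -0.795 2.046
v -3.964 -0.339 1.32
v -3.531 -0.005 2.854
v -4.433 -0.085 1.501
v -4.839 -0.103 1.89
v -5.027 -0.385 2.338
v -4.926 -0.824 2.675
v -4.574 -1.252 2.772
v -4.106 -1.505 2.591
v -3.699 -1.487 2.203
v -3.511 -1.205 1.754
v -3.612 -0.766 1.417
v 2.24 -1.147 -2.364
v 3.118 -1.078 -1.476
v 1.282 -2.582 -1.304
v 2.16 -2.513 -0.416
v 1.366 -1.561 -0.585
v 1.958 -0.675 -1.24
v 2.442 -2.985 -1.54
v 3.034 -2.099 -2.195
v 3.244 -2.214 -0.967
v 2.578 -1.334 -0.376
v 1.822 -2.326 -2.404
v 1.156 -1.446 -1.813
f 2 4 1
f 5 2 1
f 1 4 3
f 3 5 1
f 2 8 4
f 6 2 5
f 6 8 2
f 4 8 3
f 7 5 3
f 3 8 7
f 7 6 5
f 8 6 7
f 10 12 9
f 13 10 9
f 9 12 11
f 11 13 9
f 10 16 12
f 14 10 13
f 14 16 10
f 12 16 11
f 15 13 11
f 11 16 15
f 15 14 13
f 16 14 15
f 18 17 21
f 18 21 19
f 19 21 22
f 19 22 20
f 21 17 23
f 21 23 22
f 22 23 24
f 22 24 20
f 23 17 25
f 23 25 24
f 24 25 26
f 24 26 20
f 25 17 27
f 25 27 26
f 26 27 28
f 26 28 20
f 27 17 29
f 27 29 28
f 28 29 30
f 28 30 20
f 29 17 31
f 29 31 30
f 30 31 32
f 30 32 20
f 31 17 33
f 31 33 32
f 32 33 34
f 32 34 20
f 33 17 35
f 33 35 34
f 34 35 36
f 34 36 20
f 35 17 37
f 35 37 36
f 36 37 38
f 36 38 20
f 37 17 39
f 37 39 38
f 38 39 40
f 38 40 20
f 39 17 41
f 39 41 40
f 40 41 42
f 40 42 20
f 41 17 18
f 41 18 42
f 42 18 19
f 42 19 20
f 44 43 46
f 44 46 45
f 46 43 47
f 46 47 45
f 47 43 48
f 47 48 45
f 48 43 49
f 48 49 45
f 49 43 50
f 49 50 45
f 50 43 51
f 50 51 45
f 51 43 52
f 51 52 45
f 52 43 53
f 52 53 45
f 53 43 54
f 53 54 45
f 54 43 44
f 54 44 45
f 55 66 60
f 55 60 56
f 55 56 62
f 55 62 65
f 55 65 66
f 56 60 64
f 60 66 59
f 66 65 57
f 65 62 61
f 62 56 63
f 58 64 59
f 58 59 57
f 58 57 61
f 58 61 63
f 58 63 64
f 59 64 60
f 57 59 66
f 61 57 65
f 63 61 62
f 64 63 56



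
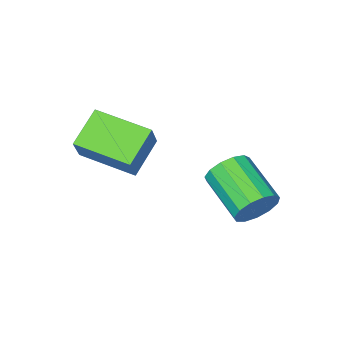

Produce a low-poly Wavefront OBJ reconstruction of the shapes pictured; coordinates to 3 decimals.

v -2.153 1.332 -4.072
v -1.702 1.467 -3.401
v -2.117 -0.257 -2.776
v -2.567 -0.392 -3.448
v -2.131 1.607 -3.3
v -2.546 -0.117 -2.675
v -2.567 1.659 -3.445
v -2.981 -0.065 -2.82
v -2.871 1.608 -3.788
v -3.286 -0.116 -3.164
v -2.947 1.469 -4.222
v -3.362 -0.255 -3.598
v -2.771 1.286 -4.609
v -3.186 -0.438 -3.984
v -2.399 1.119 -4.825
v -2.814 -0.605 -4.2
v -1.948 1.019 -4.802
v -2.363 -0.706 -4.177
v -1.563 1.018 -4.547
v -1.977 -0.706 -3.923
v -1.364 1.117 -4.142
v -1.779 -0.607 -3.517
v -1.416 1.284 -3.714
v -1.831 -0.44 -3.09
v 1.275 -3.019 -2.059
v 0.054 -3.361 -1.335
v 0.606 -1.196 -2.326
v -0.615 -1.538 -1.602
v 1.815 -2.662 -0.978
v 0.594 -3.004 -0.254
v 1.146 -0.839 -1.245
v -0.075 -1.181 -0.521
f 2 1 5
f 2 5 3
f 3 5 6
f 3 6 4
f 5 1 7
f 5 7 6
f 6 7 8
f 6 8 4
f 7 1 9
f 7 9 8
f 8 9 10
f 8 10 4
f 9 1 11
f 9 11 10
f 10 11 12
f 10 12 4
f 11 1 13
f 11 13 12
f 12 13 14
f 12 14 4
f 13 1 15
f 13 15 14
f 14 15 16
f 14 16 4
f 15 1 17
f 15 17 16
f 16 17 18
f 16 18 4
f 17 1 19
f 17 19 18
f 18 19 20
f 18 20 4
f 19 1 21
f 19 21 20
f 20 21 22
f 20 22 4
f 21 1 23
f 21 23 22
f 22 23 24
f 22 24 4
f 23 1 2
f 23 2 24
f 24 2 3
f 24 3 4
f 26 28 25
f 29 26 25
f 25 28 27
f 27 29 25
f 26 32 28
f 30 26 29
f 30 32 26
f 28 32 27
f 31 29 27
f 27 32 31
f 31 30 29
f 32 30 31



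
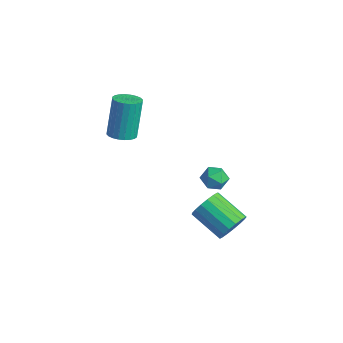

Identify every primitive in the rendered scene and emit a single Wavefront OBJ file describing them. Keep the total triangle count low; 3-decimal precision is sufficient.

v 2.119 3.803 -1.307
v 2.693 3.892 -0.855
v 1.887 2.748 -0.805
v 2.461 2.837 -0.353
v 1.864 3.261 -0.277
v 2.008 3.913 -0.588
v 2.572 2.727 -1.072
v 2.716 3.379 -1.383
v 2.973 3.227 -0.71
v 2.536 3.557 -0.219
v 2.044 3.083 -1.441
v 1.607 3.413 -0.95
v -0.571 0.053 1.899
v 0.138 0.048 2.024
v -0.22 0.621 4.086
v -0.929 0.627 3.961
v 0.099 0.314 1.943
v -0.259 0.887 4.005
v -0.043 0.54 1.855
v -0.4 1.114 3.917
v -0.264 0.693 1.774
v -0.622 1.266 3.837
v -0.533 0.748 1.713
v -0.891 1.321 3.775
v -0.807 0.697 1.679
v -1.165 1.27 3.741
v -1.045 0.548 1.679
v -1.403 1.122 3.741
v -1.212 0.324 1.712
v -1.569 0.898 3.775
v -1.28 0.059 1.774
v -1.638 0.632 3.836
v -1.241 -0.207 1.855
v -1.599 0.366 3.917
v -1.1 -0.434 1.943
v -1.457 0.14 4.005
v -0.878 -0.586 2.023
v -1.236 -0.013 4.086
v -0.609 -0.641 2.085
v -0.967 -0.068 4.147
v -0.335 -0.59 2.119
v -0.693 -0.017 4.181
v -0.097 -0.442 2.119
v -0.455 0.132 4.181
v 0.069 -0.218 2.085
v -0.288 0.356 4.148
v 4.336 2.952 -2.807
v 4.781 2.763 -2.084
v 3.19 2.28 -1.23
v 2.744 2.468 -1.953
v 4.683 3.166 -2.039
v 3.092 2.682 -1.184
v 4.506 3.519 -2.17
v 2.915 3.035 -1.315
v 4.289 3.742 -2.447
v 2.698 3.259 -1.592
v 4.083 3.784 -2.806
v 2.492 3.301 -1.951
v 3.935 3.636 -3.166
v 2.344 3.152 -2.311
v 3.879 3.331 -3.443
v 2.287 2.847 -2.589
v 3.927 2.939 -3.575
v 2.336 2.455 -2.721
v 4.069 2.55 -3.531
v 2.478 2.066 -2.677
v 4.272 2.253 -3.322
v 2.681 1.769 -2.467
v 4.489 2.116 -2.994
v 2.898 1.632 -2.139
v 4.672 2.171 -2.624
v 3.081 1.687 -1.769
v 4.777 2.404 -2.295
v 3.186 1.921 -1.44
f 1 12 6
f 1 6 2
f 1 2 8
f 1 8 11
f 1 11 12
f 2 6 10
f 6 12 5
f 12 11 3
f 11 8 7
f 8 2 9
f 4 10 5
f 4 5 3
f 4 3 7
f 4 7 9
f 4 9 10
f 5 10 6
f 3 5 12
f 7 3 11
f 9 7 8
f 10 9 2
f 14 13 17
f 14 17 15
f 15 17 18
f 15 18 16
f 17 13 19
f 17 19 18
f 18 19 20
f 18 20 16
f 19 13 21
f 19 21 20
f 20 21 22
f 20 22 16
f 21 13 23
f 21 23 22
f 22 23 24
f 22 24 16
f 23 13 25
f 23 25 24
f 24 25 26
f 24 26 16
f 25 13 27
f 25 27 26
f 26 27 28
f 26 28 16
f 27 13 29
f 27 29 28
f 28 29 30
f 28 30 16
f 29 13 31
f 29 31 30
f 30 31 32
f 30 32 16
f 31 13 33
f 31 33 32
f 32 33 34
f 32 34 16
f 33 13 35
f 33 35 34
f 34 35 36
f 34 36 16
f 35 13 37
f 35 37 36
f 36 37 38
f 36 38 16
f 37 13 39
f 37 39 38
f 38 39 40
f 38 40 16
f 39 13 41
f 39 41 40
f 40 41 42
f 40 42 16
f 41 13 43
f 41 43 42
f 42 43 44
f 42 44 16
f 43 13 45
f 43 45 44
f 44 45 46
f 44 46 16
f 45 13 14
f 45 14 46
f 46 14 15
f 46 15 16
f 48 47 51
f 48 51 49
f 49 51 52
f 49 52 50
f 51 47 53
f 51 53 52
f 52 53 54
f 52 54 50
f 53 47 55
f 53 55 54
f 54 55 56
f 54 56 50
f 55 47 57
f 55 57 56
f 56 57 58
f 56 58 50
f 57 47 59
f 57 59 58
f 58 59 60
f 58 60 50
f 59 47 61
f 59 61 60
f 60 61 62
f 60 62 50
f 61 47 63
f 61 63 62
f 62 63 64
f 62 64 50
f 63 47 65
f 63 65 64
f 64 65 66
f 64 66 50
f 65 47 67
f 65 67 66
f 66 67 68
f 66 68 50
f 67 47 69
f 67 69 68
f 68 69 70
f 68 70 50
f 69 47 71
f 69 71 70
f 70 71 72
f 70 72 50
f 71 47 73
f 71 73 72
f 72 73 74
f 72 74 50
f 73 47 48
f 73 48 74
f 74 48 49
f 74 49 50



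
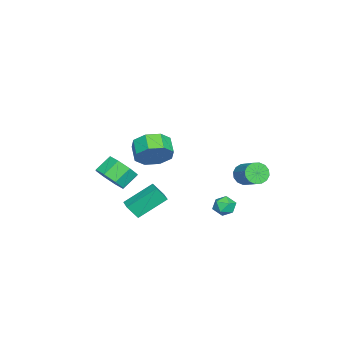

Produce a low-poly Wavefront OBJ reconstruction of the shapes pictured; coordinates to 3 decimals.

v 0.707 -3.919 -0.572
v 1.408 -3.993 0.179
v 0.694 -3.416 0.903
v -0.007 -3.341 0.152
v 1.498 -3.34 -0.254
v 0.783 -2.763 0.471
v 1.124 -3.026 -0.873
v 0.409 -2.449 -0.148
v 0.506 -3.235 -1.316
v -0.208 -2.657 -0.591
v 0.006 -3.844 -1.323
v -0.708 -3.267 -0.599
v -0.083 -4.497 -0.891
v -0.798 -3.92 -0.166
v 0.291 -4.811 -0.272
v -0.424 -4.234 0.453
v 0.908 -4.603 0.171
v 0.194 -4.025 0.896
v -3.831 2.431 -1.76
v -3.602 2.728 -2.398
v -2.621 3.606 -1.638
v -2.849 3.309 -1
v -3.892 2.951 -2.282
v -2.91 3.829 -1.523
v -4.164 3.035 -2.027
v -3.183 3.913 -1.267
v -4.348 2.957 -1.7
v -3.366 3.835 -0.94
v -4.392 2.738 -1.389
v -3.411 3.616 -0.629
v -4.287 2.437 -1.177
v -3.305 3.315 -0.418
v -4.059 2.134 -1.122
v -3.078 3.012 -0.362
v -3.77 1.911 -1.237
v -2.788 2.789 -0.478
v -3.497 1.827 -1.493
v -2.516 2.705 -0.733
v -3.314 1.905 -1.82
v -2.332 2.783 -1.06
v -3.269 2.124 -2.131
v -2.288 3.002 -1.371
v -3.375 2.425 -2.342
v -2.393 3.303 -1.583
v -1.81 2.414 -2.873
v -1.19 2.168 -2.616
v -1.93 1.452 -3.504
v -1.31 1.206 -3.247
v -1.878 1.261 -2.817
v -1.805 1.855 -2.427
v -1.315 1.765 -3.693
v -1.242 2.359 -3.303
v -0.884 1.767 -3.123
v -1.232 1.456 -2.581
v -1.888 2.164 -3.539
v -2.236 1.853 -2.997
v 3.858 -0.56 3.363
v 4.438 -0.688 4.204
v 3.602 -1.089 4.719
v 3.022 -0.96 3.877
v 4.087 0.018 4.184
v 3.252 -0.383 4.699
v 3.602 0.385 3.683
v 2.767 -0.016 4.198
v 3.267 0.199 2.994
v 2.431 -0.201 3.509
v 3.278 -0.431 2.521
v 2.442 -0.832 3.036
v 3.628 -1.137 2.541
v 2.793 -1.538 3.056
v 4.113 -1.504 3.042
v 3.278 -1.905 3.557
v 4.449 -1.319 3.731
v 3.613 -1.719 4.246
v 0.681 -3.172 -2.245
v -0.225 -1.801 -1.122
v 0.495 -2.606 -3.086
v -0.411 -1.235 -1.963
v 1.431 -2.765 -2.137
v 0.525 -1.394 -1.014
v 1.245 -2.199 -2.978
v 0.339 -0.828 -1.855
f 2 1 5
f 2 5 3
f 3 5 6
f 3 6 4
f 5 1 7
f 5 7 6
f 6 7 8
f 6 8 4
f 7 1 9
f 7 9 8
f 8 9 10
f 8 10 4
f 9 1 11
f 9 11 10
f 10 11 12
f 10 12 4
f 11 1 13
f 11 13 12
f 12 13 14
f 12 14 4
f 13 1 15
f 13 15 14
f 14 15 16
f 14 16 4
f 15 1 17
f 15 17 16
f 16 17 18
f 16 18 4
f 17 1 2
f 17 2 18
f 18 2 3
f 18 3 4
f 20 19 23
f 20 23 21
f 21 23 24
f 21 24 22
f 23 19 25
f 23 25 24
f 24 25 26
f 24 26 22
f 25 19 27
f 25 27 26
f 26 27 28
f 26 28 22
f 27 19 29
f 27 29 28
f 28 29 30
f 28 30 22
f 29 19 31
f 29 31 30
f 30 31 32
f 30 32 22
f 31 19 33
f 31 33 32
f 32 33 34
f 32 34 22
f 33 19 35
f 33 35 34
f 34 35 36
f 34 36 22
f 35 19 37
f 35 37 36
f 36 37 38
f 36 38 22
f 37 19 39
f 37 39 38
f 38 39 40
f 38 40 22
f 39 19 41
f 39 41 40
f 40 41 42
f 40 42 22
f 41 19 43
f 41 43 42
f 42 43 44
f 42 44 22
f 43 19 20
f 43 20 44
f 44 20 21
f 44 21 22
f 45 56 50
f 45 50 46
f 45 46 52
f 45 52 55
f 45 55 56
f 46 50 54
f 50 56 49
f 56 55 47
f 55 52 51
f 52 46 53
f 48 54 49
f 48 49 47
f 48 47 51
f 48 51 53
f 48 53 54
f 49 54 50
f 47 49 56
f 51 47 55
f 53 51 52
f 54 53 46
f 58 57 61
f 58 61 59
f 59 61 62
f 59 62 60
f 61 57 63
f 61 63 62
f 62 63 64
f 62 64 60
f 63 57 65
f 63 65 64
f 64 65 66
f 64 66 60
f 65 57 67
f 65 67 66
f 66 67 68
f 66 68 60
f 67 57 69
f 67 69 68
f 68 69 70
f 68 70 60
f 69 57 71
f 69 71 70
f 70 71 72
f 70 72 60
f 71 57 73
f 71 73 72
f 72 73 74
f 72 74 60
f 73 57 58
f 73 58 74
f 74 58 59
f 74 59 60
f 76 78 75
f 79 76 75
f 75 78 77
f 77 79 75
f 76 82 78
f 80 76 79
f 80 82 76
f 78 82 77
f 81 79 77
f 77 82 81
f 81 80 79
f 82 80 81



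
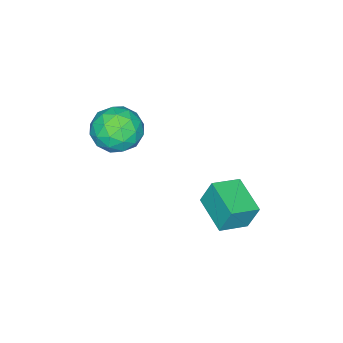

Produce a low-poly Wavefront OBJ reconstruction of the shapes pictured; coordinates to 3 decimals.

v 0.307 -0.216 4.035
v 1.289 -0.464 3.622
v -0.469 -1.136 2.738
v 0.513 -1.384 2.325
v 0.197 -1.813 3.28
v 0.677 -1.245 4.082
v 0.143 -0.355 2.278
v 0.623 0.213 3.08
v 1.188 -0.55 2.537
v 1.221 -1.451 3.156
v -0.401 -0.149 3.204
v -0.368 -1.05 3.823
v 0.867 -0.259 3.942
v -0.047 -1.341 2.418
v -0.232 -1.593 2.979
v 0.345 -1.738 2.737
v 0.507 -0.718 4.212
v 1.084 -0.864 3.97
v 0.441 -1.657 3.769
v -0.264 -0.736 2.39
v 0.313 -0.882 2.148
v 0.475 0.138 3.623
v 1.052 -0.007 3.381
v 0.379 0.057 2.591
v 1.384 -0.455 3.062
v 0.927 -0.996 2.299
v 0.71 -0.392 2.272
v 0.993 -0.058 2.743
v 1.404 -0.985 3.425
v 0.947 -1.526 2.663
v 0.761 -1.778 3.225
v 1.043 -1.444 3.696
v 1.344 -1.035 2.787
v -0.127 -0.074 3.697
v -0.584 -0.615 2.935
v -0.223 -0.156 2.664
v 0.059 0.178 3.135
v -0.107 -0.604 4.061
v -0.564 -1.145 3.298
v -0.173 -1.542 3.617
v 0.11 -1.208 4.088
v -0.524 -0.565 3.573
v -2.001 2.627 -1.054
v -2.189 3.022 0.106
v -1.182 4.061 -1.411
v -1.37 4.457 -0.251
v -0.89 2.083 -0.689
v -1.078 2.479 0.471
v -0.071 3.518 -1.046
v -0.259 3.913 0.114
f 1 38 17
f 38 12 41
f 17 41 6
f 38 41 17
f 1 17 13
f 17 6 18
f 13 18 2
f 17 18 13
f 1 13 22
f 13 2 23
f 22 23 8
f 13 23 22
f 1 22 34
f 22 8 37
f 34 37 11
f 22 37 34
f 1 34 38
f 34 11 42
f 38 42 12
f 34 42 38
f 2 18 29
f 18 6 32
f 29 32 10
f 18 32 29
f 6 41 19
f 41 12 40
f 19 40 5
f 41 40 19
f 12 42 39
f 42 11 35
f 39 35 3
f 42 35 39
f 11 37 36
f 37 8 24
f 36 24 7
f 37 24 36
f 8 23 28
f 23 2 25
f 28 25 9
f 23 25 28
f 4 30 16
f 30 10 31
f 16 31 5
f 30 31 16
f 4 16 14
f 16 5 15
f 14 15 3
f 16 15 14
f 4 14 21
f 14 3 20
f 21 20 7
f 14 20 21
f 4 21 26
f 21 7 27
f 26 27 9
f 21 27 26
f 4 26 30
f 26 9 33
f 30 33 10
f 26 33 30
f 5 31 19
f 31 10 32
f 19 32 6
f 31 32 19
f 3 15 39
f 15 5 40
f 39 40 12
f 15 40 39
f 7 20 36
f 20 3 35
f 36 35 11
f 20 35 36
f 9 27 28
f 27 7 24
f 28 24 8
f 27 24 28
f 10 33 29
f 33 9 25
f 29 25 2
f 33 25 29
f 44 46 43
f 47 44 43
f 43 46 45
f 45 47 43
f 44 50 46
f 48 44 47
f 48 50 44
f 46 50 45
f 49 47 45
f 45 50 49
f 49 48 47
f 50 48 49



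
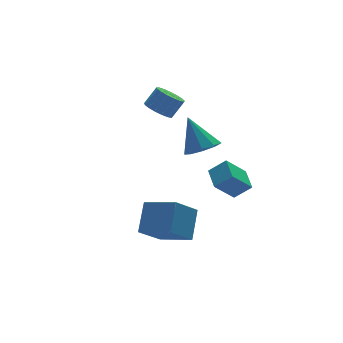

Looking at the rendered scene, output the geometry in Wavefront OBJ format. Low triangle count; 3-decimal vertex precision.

v 2.711 0.278 -0.116
v 3.735 0.441 -0.034
v 2.389 1.402 1.676
v 3.436 0.962 -0.415
v 2.797 1.163 -0.656
v 2.118 0.95 -0.644
v 1.717 0.423 -0.386
v 1.781 -0.173 -0.001
v 2.28 -0.557 0.329
v 2.981 -0.55 0.452
v 3.556 -0.156 0.308
v 3.103 -2.475 -2.275
v 1.953 -2.491 -1.063
v 3.406 -1.206 -1.97
v 2.257 -1.222 -0.758
v 3.923 -2.858 -1.502
v 2.774 -2.874 -0.29
v 4.227 -1.589 -1.197
v 3.077 -1.605 0.015
v 0.8 -2.351 -4.884
v -0.596 -2.708 -3.586
v -0.256 -0.779 -5.588
v -1.652 -1.137 -4.29
v 1.672 -1.203 -3.63
v 0.276 -1.561 -2.332
v 0.616 0.368 -4.334
v -0.78 0.011 -3.036
v 1.454 2.967 1.554
v 2.037 3.399 1.074
v 2.788 3.465 2.045
v 2.206 3.033 2.526
v 1.799 3.699 1.237
v 2.551 3.766 2.208
v 1.483 3.832 1.473
v 2.234 3.899 2.444
v 1.16 3.767 1.727
v 1.911 3.834 2.698
v 0.904 3.518 1.942
v 1.656 3.585 2.913
v 0.775 3.143 2.068
v 1.526 3.21 3.039
v 0.801 2.728 2.076
v 1.552 2.794 3.048
v 0.976 2.367 1.965
v 1.728 2.434 2.937
v 1.262 2.143 1.76
v 2.013 2.21 2.731
v 1.591 2.109 1.507
v 2.343 2.175 2.479
v 1.889 2.27 1.266
v 2.641 2.337 2.237
v 2.088 2.592 1.09
v 2.839 2.659 2.062
v 2.141 2.999 1.021
v 2.892 3.066 1.992
f 2 1 4
f 2 4 3
f 4 1 5
f 4 5 3
f 5 1 6
f 5 6 3
f 6 1 7
f 6 7 3
f 7 1 8
f 7 8 3
f 8 1 9
f 8 9 3
f 9 1 10
f 9 10 3
f 10 1 11
f 10 11 3
f 11 1 2
f 11 2 3
f 13 15 12
f 16 13 12
f 12 15 14
f 14 16 12
f 13 19 15
f 17 13 16
f 17 19 13
f 15 19 14
f 18 16 14
f 14 19 18
f 18 17 16
f 19 17 18
f 21 23 20
f 24 21 20
f 20 23 22
f 22 24 20
f 21 27 23
f 25 21 24
f 25 27 21
f 23 27 22
f 26 24 22
f 22 27 26
f 26 25 24
f 27 25 26
f 29 28 32
f 29 32 30
f 30 32 33
f 30 33 31
f 32 28 34
f 32 34 33
f 33 34 35
f 33 35 31
f 34 28 36
f 34 36 35
f 35 36 37
f 35 37 31
f 36 28 38
f 36 38 37
f 37 38 39
f 37 39 31
f 38 28 40
f 38 40 39
f 39 40 41
f 39 41 31
f 40 28 42
f 40 42 41
f 41 42 43
f 41 43 31
f 42 28 44
f 42 44 43
f 43 44 45
f 43 45 31
f 44 28 46
f 44 46 45
f 45 46 47
f 45 47 31
f 46 28 48
f 46 48 47
f 47 48 49
f 47 49 31
f 48 28 50
f 48 50 49
f 49 50 51
f 49 51 31
f 50 28 52
f 50 52 51
f 51 52 53
f 51 53 31
f 52 28 54
f 52 54 53
f 53 54 55
f 53 55 31
f 54 28 29
f 54 29 55
f 55 29 30
f 55 30 31



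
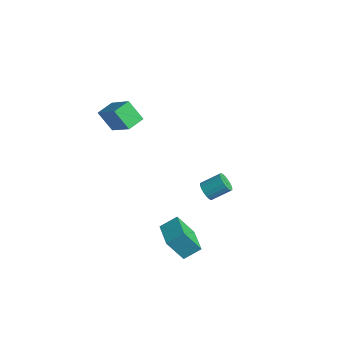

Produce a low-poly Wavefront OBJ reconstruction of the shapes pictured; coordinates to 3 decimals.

v 0.426 2.741 -2.399
v 0.627 2.974 -2.89
v 1.115 3.853 -2.272
v 0.914 3.619 -1.781
v 0.395 3.085 -2.865
v 0.883 3.964 -2.246
v 0.17 3.127 -2.747
v 0.657 4.006 -2.129
v -0.005 3.093 -2.56
v 0.482 3.972 -1.942
v -0.095 2.989 -2.342
v 0.393 3.868 -1.723
v -0.081 2.836 -2.134
v 0.406 3.715 -1.516
v 0.033 2.663 -1.98
v 0.521 3.542 -1.361
v 0.225 2.507 -1.908
v 0.713 3.386 -1.29
v 0.457 2.396 -1.934
v 0.945 3.275 -1.315
v 0.683 2.354 -2.051
v 1.17 3.233 -1.433
v 0.858 2.388 -2.238
v 1.345 3.267 -1.62
v 0.947 2.492 -2.457
v 1.435 3.371 -1.838
v 0.934 2.645 -2.664
v 1.421 3.524 -2.046
v 0.819 2.818 -2.819
v 1.307 3.697 -2.2
v 2.919 -1.175 -1.921
v 2.456 -1.847 -0.603
v 3.253 -0.369 -1.392
v 2.79 -1.041 -0.074
v 4.21 -1.799 -1.786
v 3.747 -2.471 -0.468
v 4.544 -0.993 -1.257
v 4.081 -1.665 0.061
v -2.705 -0.677 2.353
v -3.516 -0.93 3.297
v -2.794 0.263 2.528
v -3.605 0.009 3.472
v -1.215 -0.769 3.608
v -2.026 -1.023 4.552
v -1.304 0.17 3.783
v -2.115 -0.083 4.727
f 2 1 5
f 2 5 3
f 3 5 6
f 3 6 4
f 5 1 7
f 5 7 6
f 6 7 8
f 6 8 4
f 7 1 9
f 7 9 8
f 8 9 10
f 8 10 4
f 9 1 11
f 9 11 10
f 10 11 12
f 10 12 4
f 11 1 13
f 11 13 12
f 12 13 14
f 12 14 4
f 13 1 15
f 13 15 14
f 14 15 16
f 14 16 4
f 15 1 17
f 15 17 16
f 16 17 18
f 16 18 4
f 17 1 19
f 17 19 18
f 18 19 20
f 18 20 4
f 19 1 21
f 19 21 20
f 20 21 22
f 20 22 4
f 21 1 23
f 21 23 22
f 22 23 24
f 22 24 4
f 23 1 25
f 23 25 24
f 24 25 26
f 24 26 4
f 25 1 27
f 25 27 26
f 26 27 28
f 26 28 4
f 27 1 29
f 27 29 28
f 28 29 30
f 28 30 4
f 29 1 2
f 29 2 30
f 30 2 3
f 30 3 4
f 32 34 31
f 35 32 31
f 31 34 33
f 33 35 31
f 32 38 34
f 36 32 35
f 36 38 32
f 34 38 33
f 37 35 33
f 33 38 37
f 37 36 35
f 38 36 37
f 40 42 39
f 43 40 39
f 39 42 41
f 41 43 39
f 40 46 42
f 44 40 43
f 44 46 40
f 42 46 41
f 45 43 41
f 41 46 45
f 45 44 43
f 46 44 45



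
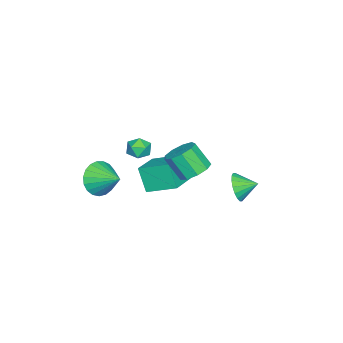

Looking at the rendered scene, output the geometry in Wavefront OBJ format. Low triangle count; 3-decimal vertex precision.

v -0.606 -1.372 2.946
v 0.058 -1.36 3.053
v -0.498 -2.3 2.387
v 0.166 -2.288 2.494
v -0.256 -2.401 3.006
v -0.323 -1.828 3.352
v -0.117 -1.832 2.088
v -0.184 -1.259 2.434
v 0.36 -1.644 2.524
v 0.275 -1.996 3.091
v -0.715 -1.664 2.349
v -0.8 -2.016 2.916
v -4.193 -2.415 -2.623
v -4.56 -2.991 -1.287
v -4.339 -0.864 -1.994
v -4.706 -1.44 -0.658
v -2.474 -2.44 -2.162
v -2.841 -3.016 -0.826
v -2.62 -0.889 -1.533
v -2.987 -1.465 -0.197
v -2.377 2.291 -0.382
v -2.092 2.632 -1.107
v -2.623 3.229 -0.038
v -2.456 2.564 -1.183
v -2.805 2.442 -1.101
v -3.069 2.29 -0.876
v -3.195 2.138 -0.554
v -3.16 2.017 -0.197
v -2.969 1.949 0.123
v -2.661 1.95 0.342
v -2.297 2.017 0.418
v -1.948 2.139 0.336
v -1.685 2.291 0.111
v -1.558 2.443 -0.211
v -1.594 2.565 -0.568
v -1.784 2.632 -0.888
v -1.417 0.529 0.929
v -0.718 0.919 1.245
v -0.785 0.081 2.427
v -1.483 -0.309 2.111
v -1.203 1.203 1.419
v -1.27 0.365 2.601
v -1.788 1.171 1.364
v -1.855 0.334 2.545
v -2.199 0.84 1.105
v -2.266 0.002 2.287
v -2.244 0.362 0.764
v -2.311 -0.475 1.946
v -1.902 -0.037 0.501
v -1.969 -0.875 1.682
v -1.333 -0.172 0.437
v -1.4 -1.009 1.619
v -0.803 0.022 0.604
v -0.87 -0.816 1.786
v -0.56 0.452 0.923
v -0.627 -0.385 2.105
v -0.97 -4.212 -0.613
v -0.418 -3.998 -1.456
v -0.51 -2.928 0.013
v -0.795 -3.818 -1.549
v -1.203 -3.706 -1.479
v -1.57 -3.681 -1.26
v -1.834 -3.748 -0.929
v -1.948 -3.895 -0.543
v -1.893 -4.097 -0.17
v -1.678 -4.319 0.127
v -1.341 -4.522 0.296
v -0.94 -4.672 0.308
v -0.544 -4.742 0.161
v -0.222 -4.72 -0.12
v -0.029 -4.61 -0.487
v 0.002 -4.432 -0.875
v -0.136 -4.216 -1.218
f 1 12 6
f 1 6 2
f 1 2 8
f 1 8 11
f 1 11 12
f 2 6 10
f 6 12 5
f 12 11 3
f 11 8 7
f 8 2 9
f 4 10 5
f 4 5 3
f 4 3 7
f 4 7 9
f 4 9 10
f 5 10 6
f 3 5 12
f 7 3 11
f 9 7 8
f 10 9 2
f 14 16 13
f 17 14 13
f 13 16 15
f 15 17 13
f 14 20 16
f 18 14 17
f 18 20 14
f 16 20 15
f 19 17 15
f 15 20 19
f 19 18 17
f 20 18 19
f 22 21 24
f 22 24 23
f 24 21 25
f 24 25 23
f 25 21 26
f 25 26 23
f 26 21 27
f 26 27 23
f 27 21 28
f 27 28 23
f 28 21 29
f 28 29 23
f 29 21 30
f 29 30 23
f 30 21 31
f 30 31 23
f 31 21 32
f 31 32 23
f 32 21 33
f 32 33 23
f 33 21 34
f 33 34 23
f 34 21 35
f 34 35 23
f 35 21 36
f 35 36 23
f 36 21 22
f 36 22 23
f 38 37 41
f 38 41 39
f 39 41 42
f 39 42 40
f 41 37 43
f 41 43 42
f 42 43 44
f 42 44 40
f 43 37 45
f 43 45 44
f 44 45 46
f 44 46 40
f 45 37 47
f 45 47 46
f 46 47 48
f 46 48 40
f 47 37 49
f 47 49 48
f 48 49 50
f 48 50 40
f 49 37 51
f 49 51 50
f 50 51 52
f 50 52 40
f 51 37 53
f 51 53 52
f 52 53 54
f 52 54 40
f 53 37 55
f 53 55 54
f 54 55 56
f 54 56 40
f 55 37 38
f 55 38 56
f 56 38 39
f 56 39 40
f 58 57 60
f 58 60 59
f 60 57 61
f 60 61 59
f 61 57 62
f 61 62 59
f 62 57 63
f 62 63 59
f 63 57 64
f 63 64 59
f 64 57 65
f 64 65 59
f 65 57 66
f 65 66 59
f 66 57 67
f 66 67 59
f 67 57 68
f 67 68 59
f 68 57 69
f 68 69 59
f 69 57 70
f 69 70 59
f 70 57 71
f 70 71 59
f 71 57 72
f 71 72 59
f 72 57 73
f 72 73 59
f 73 57 58
f 73 58 59



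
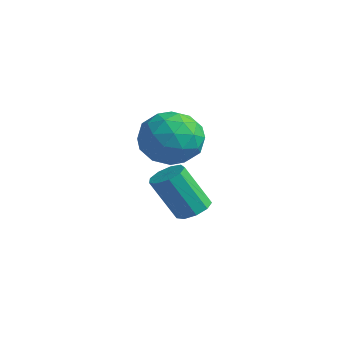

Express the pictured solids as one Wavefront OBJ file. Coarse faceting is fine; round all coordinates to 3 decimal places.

v 0.03 3.968 -0.074
v 0.616 3.625 -0.031
v 0.075 2.909 1.598
v -0.51 3.252 1.554
v 0.661 4.043 0.168
v 0.12 3.327 1.797
v 0.411 4.426 0.253
v -0.129 3.71 1.882
v -0.017 4.595 0.186
v -0.558 3.878 1.814
v -0.423 4.47 -0.004
v -0.964 3.754 1.625
v -0.617 4.111 -0.227
v -1.158 3.394 1.402
v -0.508 3.685 -0.378
v -1.049 2.968 1.251
v -0.147 3.391 -0.387
v -0.688 2.675 1.242
v 0.297 3.368 -0.25
v -0.244 2.651 1.379
v 1.235 3.05 3.185
v 2.079 2.538 3.786
v -0.039 2.042 4.114
v 0.805 1.53 4.715
v 0.57 2.649 4.887
v 1.358 3.272 4.313
v 0.682 1.308 3.587
v 1.47 1.931 3.013
v 1.738 1.461 4.035
v 1.668 2.289 4.839
v 0.372 2.291 3.061
v 0.302 3.119 3.865
v 1.769 2.882 3.404
v 0.271 1.698 4.496
v 0.133 2.355 4.597
v 0.629 2.054 4.951
v 1.345 3.314 3.714
v 1.841 3.013 4.067
v 0.954 3.078 4.715
v 0.199 1.567 3.833
v 0.695 1.266 4.186
v 1.411 2.526 2.949
v 1.907 2.225 3.303
v 1.086 1.502 3.185
v 2.064 1.948 3.904
v 1.315 1.356 4.45
v 1.243 1.225 3.786
v 1.706 1.592 3.449
v 2.024 2.435 4.376
v 1.275 1.843 4.922
v 1.137 2.501 5.023
v 1.599 2.867 4.686
v 1.823 1.802 4.522
v 0.765 2.737 2.978
v 0.016 2.145 3.524
v 0.441 1.713 3.214
v 0.903 2.079 2.877
v 0.725 3.224 3.45
v -0.024 2.632 3.996
v 0.334 2.988 4.451
v 0.797 3.355 4.114
v 0.217 2.778 3.378
f 2 1 5
f 2 5 3
f 3 5 6
f 3 6 4
f 5 1 7
f 5 7 6
f 6 7 8
f 6 8 4
f 7 1 9
f 7 9 8
f 8 9 10
f 8 10 4
f 9 1 11
f 9 11 10
f 10 11 12
f 10 12 4
f 11 1 13
f 11 13 12
f 12 13 14
f 12 14 4
f 13 1 15
f 13 15 14
f 14 15 16
f 14 16 4
f 15 1 17
f 15 17 16
f 16 17 18
f 16 18 4
f 17 1 19
f 17 19 18
f 18 19 20
f 18 20 4
f 19 1 2
f 19 2 20
f 20 2 3
f 20 3 4
f 21 58 37
f 58 32 61
f 37 61 26
f 58 61 37
f 21 37 33
f 37 26 38
f 33 38 22
f 37 38 33
f 21 33 42
f 33 22 43
f 42 43 28
f 33 43 42
f 21 42 54
f 42 28 57
f 54 57 31
f 42 57 54
f 21 54 58
f 54 31 62
f 58 62 32
f 54 62 58
f 22 38 49
f 38 26 52
f 49 52 30
f 38 52 49
f 26 61 39
f 61 32 60
f 39 60 25
f 61 60 39
f 32 62 59
f 62 31 55
f 59 55 23
f 62 55 59
f 31 57 56
f 57 28 44
f 56 44 27
f 57 44 56
f 28 43 48
f 43 22 45
f 48 45 29
f 43 45 48
f 24 50 36
f 50 30 51
f 36 51 25
f 50 51 36
f 24 36 34
f 36 25 35
f 34 35 23
f 36 35 34
f 24 34 41
f 34 23 40
f 41 40 27
f 34 40 41
f 24 41 46
f 41 27 47
f 46 47 29
f 41 47 46
f 24 46 50
f 46 29 53
f 50 53 30
f 46 53 50
f 25 51 39
f 51 30 52
f 39 52 26
f 51 52 39
f 23 35 59
f 35 25 60
f 59 60 32
f 35 60 59
f 27 40 56
f 40 23 55
f 56 55 31
f 40 55 56
f 29 47 48
f 47 27 44
f 48 44 28
f 47 44 48
f 30 53 49
f 53 29 45
f 49 45 22
f 53 45 49

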